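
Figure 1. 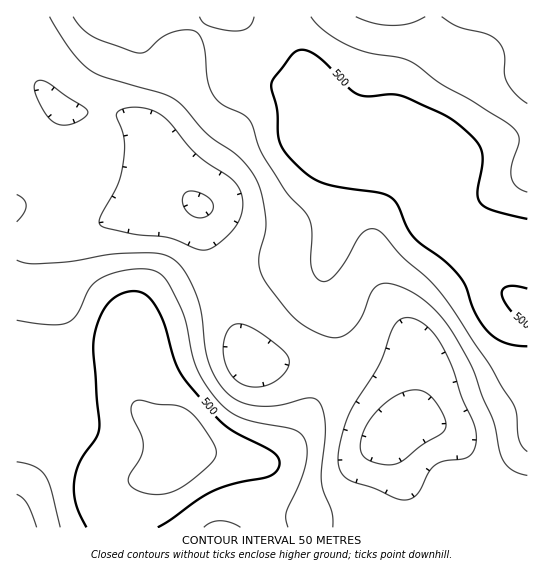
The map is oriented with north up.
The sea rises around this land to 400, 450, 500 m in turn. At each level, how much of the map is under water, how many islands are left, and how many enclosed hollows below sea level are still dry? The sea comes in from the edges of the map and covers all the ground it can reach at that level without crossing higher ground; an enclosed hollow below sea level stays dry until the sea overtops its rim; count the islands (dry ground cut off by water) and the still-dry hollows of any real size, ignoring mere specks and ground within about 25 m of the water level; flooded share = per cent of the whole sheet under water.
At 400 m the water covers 36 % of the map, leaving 0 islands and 0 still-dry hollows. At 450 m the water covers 56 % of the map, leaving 0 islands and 0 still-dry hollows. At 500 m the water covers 79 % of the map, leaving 0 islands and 0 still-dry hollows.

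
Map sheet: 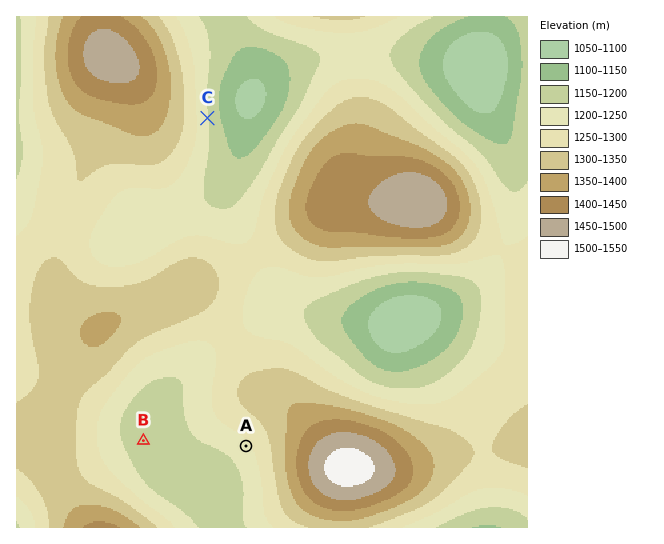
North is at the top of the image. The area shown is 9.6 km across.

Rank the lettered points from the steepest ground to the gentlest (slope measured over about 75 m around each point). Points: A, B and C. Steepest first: C A B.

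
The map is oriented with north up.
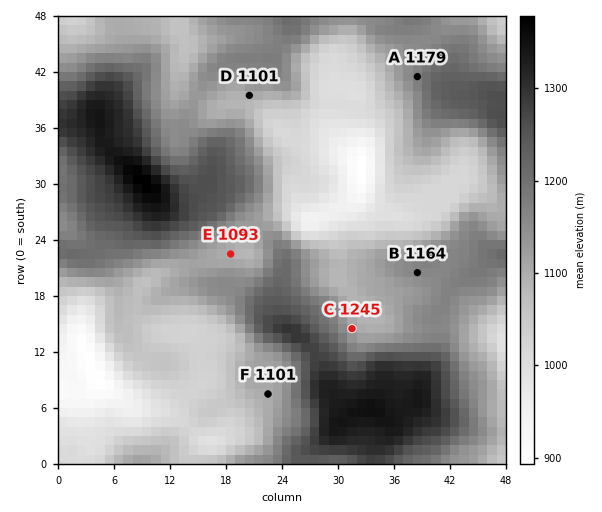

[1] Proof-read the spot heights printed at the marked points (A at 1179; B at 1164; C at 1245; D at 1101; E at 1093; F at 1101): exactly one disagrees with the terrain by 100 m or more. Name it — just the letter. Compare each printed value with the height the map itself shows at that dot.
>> C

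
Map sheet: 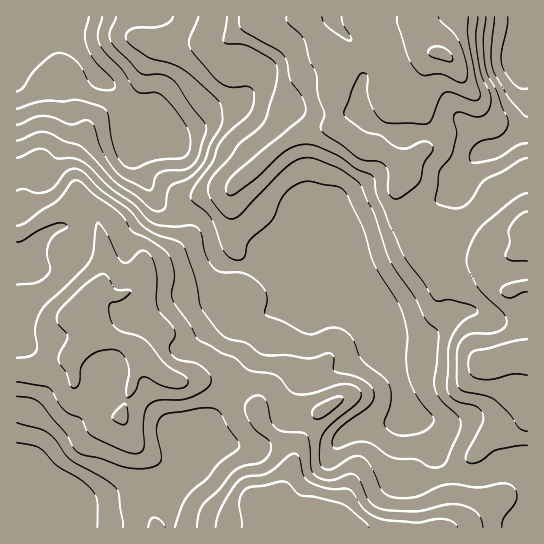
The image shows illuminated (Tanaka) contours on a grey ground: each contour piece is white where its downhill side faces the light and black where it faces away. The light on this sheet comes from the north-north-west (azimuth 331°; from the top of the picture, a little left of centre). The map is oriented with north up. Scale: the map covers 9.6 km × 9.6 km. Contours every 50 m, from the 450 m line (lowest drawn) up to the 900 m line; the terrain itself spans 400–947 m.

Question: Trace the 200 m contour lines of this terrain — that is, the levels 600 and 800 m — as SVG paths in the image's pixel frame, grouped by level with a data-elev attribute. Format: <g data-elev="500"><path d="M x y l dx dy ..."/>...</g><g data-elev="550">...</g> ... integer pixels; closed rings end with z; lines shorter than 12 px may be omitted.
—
<g data-elev="600"><path d="M527 89l-6-1-6-3-9-11-4-9-1-12 6-26 1-10"/><path d="M173 17l-4 5-7 4-24 1-7 2-5 5 1 7 6 6 16 11 25 7 16 9 28 27 3 6 2 12-2 7-10 17-8 20-13 14-16 7-4 3-3 6-1 13-3 4-5 1-5-1-18-15-17-11-28-29-11-10-14-4-14-7-8-2-8 1-18 8"/></g><g data-elev="800"><path d="M483 527l-2-8-3-5-5-5-8-3-16-2-32 7-32-1-8-3-7-5-10-21-6-7-5 0-18 6-8-1-6-2-6-8-1-23-3-11-5-2-17-1-8-3-6-8-5-20-4-5-4-1-5 2-6 4-2 5 0 5 9 17 16 14 1 5-2 7-7 8-20 4-11 8-12 15-17 17-3 8-2 13"/><path d="M317 419l5-1 10-7 9-8 2-5-2-2-6 1-19 9-4 7 1 4z"/><path d="M17 382l32 6 15 22 18 9 5 12 4 4 30 15 14 4 6-2 3-5 0-30 2-7 3-5 9-5 23 0 10-3 16-8 4-8-2-7-8-8-7-3-16-3-7-7-1-7 4-8 1-5-3-7-11-12-4-7-1-8 1-25-3-11-4-8-4-4-4 0-13 11-4 1-3-1-5-7-11-22-8-10-3 8-2 22-4 9-21 23-22 20-7 9-4 15 2 17-1 5-6 5-13 2"/><path d="M527 193l-13 6-29 24-8 10-7 13-4 13 3 12 10 18 24 24 4 9-2 5-7 5-9 2-18 0-9 5-3 6-2 6 0 26 0 8 4 5 5 2 20 4 8 3 16 15 8 13 9 4"/><path d="M286 17l2 6 11 10 5 6 5 20 7 15 2 21 6 19-3 12 0 4 5 5 15 9 18 15 6 1 13 1 6 4 4 8 1 20 2 4 4 2 8-3 16-13 2-5 2-13 9-14 1-5-4-4-6-1-16 7-8 0-7-3-11-9-14-3-6-4-15-11-2-4 9-26 7-14 3-1 3 1 2 4 0 17 4 12 9 12 9 4 33 1 6-1 3-5 9-21 5-5 7 1 20 7 5 0 2-6-4-16-8-39 0-22"/><path d="M342 17l1 8 8 13-1 3-7-3-14-10-5-6-2-5"/></g>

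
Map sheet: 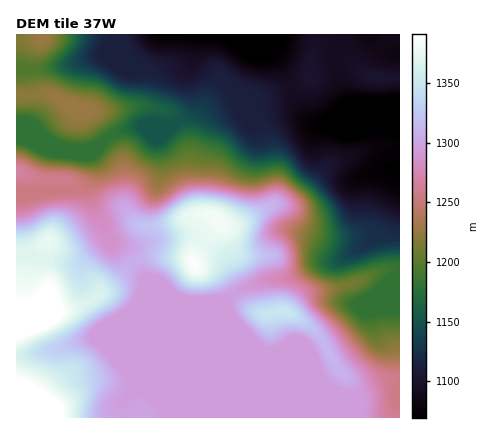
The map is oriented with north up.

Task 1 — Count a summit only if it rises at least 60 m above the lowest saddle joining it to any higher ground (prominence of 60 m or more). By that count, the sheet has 2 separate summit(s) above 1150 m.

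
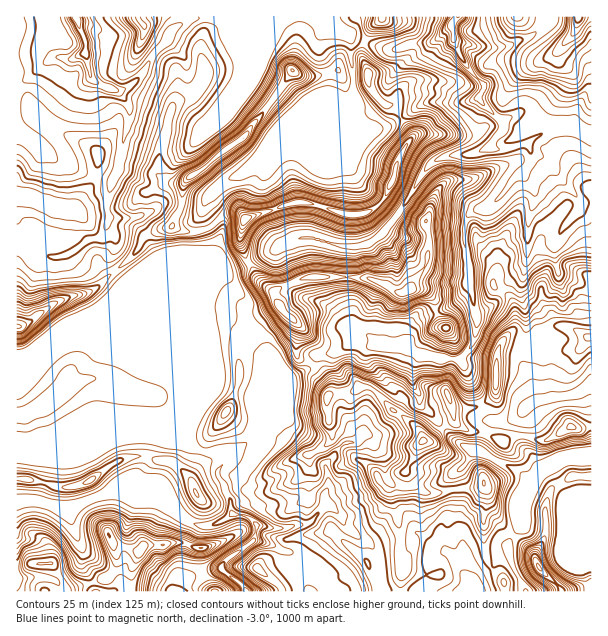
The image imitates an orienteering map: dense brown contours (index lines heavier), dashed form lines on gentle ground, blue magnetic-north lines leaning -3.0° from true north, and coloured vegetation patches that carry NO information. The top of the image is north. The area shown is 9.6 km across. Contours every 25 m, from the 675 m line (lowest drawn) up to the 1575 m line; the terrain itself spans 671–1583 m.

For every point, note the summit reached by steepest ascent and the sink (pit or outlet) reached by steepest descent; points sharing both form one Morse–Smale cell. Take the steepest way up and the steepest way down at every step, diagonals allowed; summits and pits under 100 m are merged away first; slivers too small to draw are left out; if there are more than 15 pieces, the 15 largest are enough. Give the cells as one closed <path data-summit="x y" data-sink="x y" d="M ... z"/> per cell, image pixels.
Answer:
<path data-summit="423 441" data-sink="458 17" d="M573 127l-22 1-17 10-6 6 2 6 0 11-2 6-18 16-13 17-11 8-15 4-3 4-4 11 0 19 5 18 0 21 7 27 9-2 7-4 13-21 8-8 11-5-4 19 6 23 0 16-4 11 0 19 8 17 6 24-9 5-9 10-6 4-20 1-10-14-18-41-5-6-40-5-12-9-6-2-24 0-9-8-5 0-27 16-18 3-5 10 13 12 5 9-5 19 6 32-9 11-15 7 0 37 2 8 16 15 5 13 18 20-19 22-6 0-13-6-30 2-13 10 14 12 0 4 244-1-12-21-6-18 0-9 14-18 1-27 6-12 19-20 19-9 25-1 0-319z"/><path data-summit="423 441" data-sink="75 17" d="M224 16l-35 0-6 8-13 8-2 9-12 10-17 27-19 13-13-3-16-10-6-24 0-15-10-23-59 1 1 221 12 2 9 4 10 12 9 2 17-6 15-12 12-2 3-4 5-13 0-30 9-20 4-28 9-31 30 9 24 3 16 8 3 0 16-16 21-29 6-16 0-12-5-14-8-12-4-10z"/><path data-summit="410 290" data-sink="458 17" d="M527 144l-23 6-15-4-16 8-24 2-15 6-10 9-27 45-13 17-15 11-22 3-33-9-15 0-50 24 7 14 18 17 8 16 18 17 1 4-5 12 2 15 14 7 6-9 18-3 27-16 5 0 9 8 28 2 3-16 6-10 41-16 14-14 0-26-5-18 0-19 4-11 9-6 12-4 8-6 13-17 18-16 2-6 0-11z"/><path data-summit="245 219" data-sink="458 17" d="M479 98l-20 5-34 0-33 21-24 9-6 0-8-8-2-21-7 2-1-2-39 36-50 23-12 11-24 12-13 12-2 8 0 9 8 11 7-8 11-4 6 0 10 5-4 5-2 16 8 22 51-24 15 0 33 9 22-3 12-9 16-19 27-45 10-9 15-6 24-2 19-8 4-9 8-8 0-7-12-8z"/><path data-summit="243 138" data-sink="75 17" d="M314 16l-90 1 6 6 4 10 8 12 5 14 0 12-6 16-21 29-16 16-19-8-24-3-31-8-12 58-6 11-4 16 0 30 7 9 0 11-5 9 0 6 4 7 3 0 19-18 10-17 24-7 4-4 7-17 1-19 4-8 15-10 18-16 28-20 46-62 9 4 16 0 10-4-9-21 0-12 7-13z"/><path data-summit="423 441" data-sink="246 591" d="M312 364l-6 6-22 11-12 30-13 11-6 15-8 8-21 10-1 9-5 6 0 7 12 23 2 13 19 5 7 9-4 12-32 27 0 3 17 13 7 10 35 0 1-4-14-12 13-10 30-2 13 6 6 0 19-22-18-20-5-13-16-15-2-45 15-7 9-11-6-32 5-19-5-9z"/><path data-summit="578 17" data-sink="458 17" d="M591 16l-133 0-2 2-4 5 2 19 15 27 15 17-4 13 12 15 12 8 0 7-11 12-1 7 12 2 24-6 6-6 23-11 16 0 17 9 2-1z"/><path data-summit="423 441" data-sink="246 591" d="M87 343l-16 0-11 5-13 0-21 8-10 1 1 85 87 0 27-6 21 0 19 6 19 1-2-12 4-11-16-34-5-6-12-4-16-10z"/><path data-summit="90 480" data-sink="246 591" d="M152 436l-21 0-27 6-87 0-1 59 22-1 30 10 54-23 16 6 15-1 9 2 18 22 15 8 14 2 18-8 5-5-2-13-12-23 0-7 5-6 1-8-6-5-12 1-17-8-18-2z"/><path data-summit="243 138" data-sink="246 591" d="M173 226l-27 9-10 17-21 18 13 18 36 89 12 9 16 36 2-12 0-104 22-49 2-21-5-8-25 4z"/><path data-summit="539 567" data-sink="458 17" d="M591 457l-24 0-19 9-19 20-6 12-1 27-12 15-2 12 6 18 13 22 65-1z"/><path data-summit="110 536" data-sink="246 591" d="M122 487l-36 13-16 9 0 10 14 33-2 14 10 17 18-7 6-12 0-9-3-13 3 4 23 6-7 17-1 23 43 0 1-11 6-9 5-24 10-21 4-2-5-1-15-8-21-23-21 0z"/><path data-summit="423 441" data-sink="458 17" d="M452 25l-18 17-26 2-9 5-15 0-19-7-3 18 5 8 1 9-6 3-15 0-5-3-4-7-8 2-2 2 0 19 13 11 4 2 7-2 0 18 10 11 24-6 39-24 34 0 20-5 5-12-24-30-6-14z"/><path data-summit="227 411" data-sink="246 591" d="M225 319l-15 0-4 4-12 30 0 60-6 18 0 9 4 6 14 6 12-1 6 5 21-11 8-8 24-62-11-21-26-26z"/><path data-summit="243 138" data-sink="458 17" d="M294 72l-5 3-42 59-28 20-18 16-15 10-4 8-1 19-9 18 2 3 14 4 22-4 0-6-6-7 0-9 2-8 13-12 24-12 12-11 50-23 38-35-15-12 2-16-3-4-9 3-16 0z"/>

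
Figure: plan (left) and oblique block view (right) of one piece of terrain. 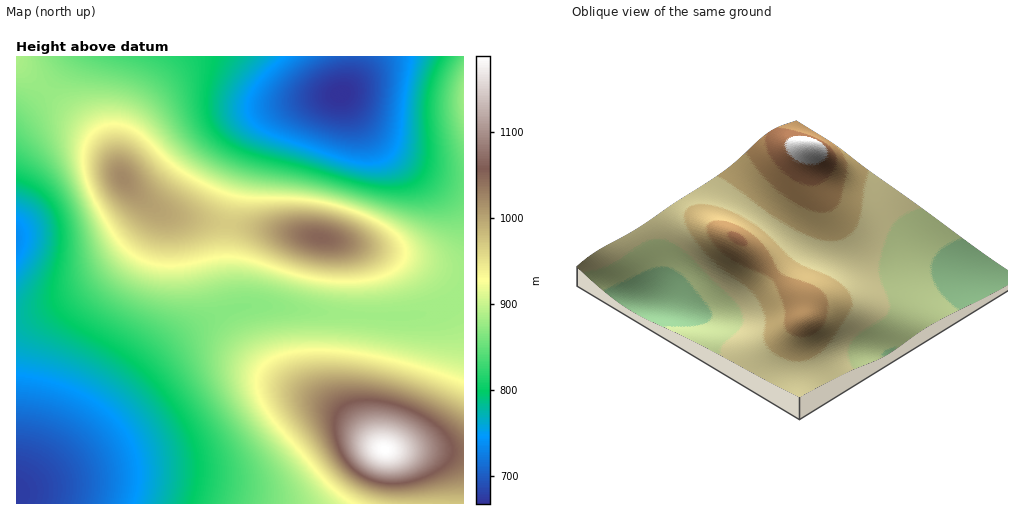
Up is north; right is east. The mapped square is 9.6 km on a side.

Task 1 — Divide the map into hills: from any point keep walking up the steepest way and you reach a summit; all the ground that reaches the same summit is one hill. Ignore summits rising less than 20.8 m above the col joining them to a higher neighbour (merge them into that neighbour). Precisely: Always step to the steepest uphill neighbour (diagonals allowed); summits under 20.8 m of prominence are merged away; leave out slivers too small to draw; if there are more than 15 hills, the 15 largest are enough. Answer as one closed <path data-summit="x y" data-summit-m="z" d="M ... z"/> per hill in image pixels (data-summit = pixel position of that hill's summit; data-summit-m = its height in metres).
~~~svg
<path data-summit="123 178" data-summit-m="1021" d="M353 56l-280 0-29 36-26 25-2 4 1 370 24-15 29-24 34-35 40-48 24-23 38-25 27-12-6-34 0-46 10-46 14-41 11-19 14-11 26-10 40-9 9-15z"/><path data-summit="385 450" data-summit-m="1188" d="M463 294l-22 15-32 7-61-1-77-9-23 0-28 8-37 21-25 21-88 96-29 24-25 16 0 11 447 1z"/><path data-summit="320 237" data-summit-m="1050" d="M341 94l-29 5-27 8-18 11-14 19-16 46-10 46 0 46 7 34 14-3 23 0 77 9 61 1 32-7 23-16 0-114-16-2-20-5-31-17-29-25z"/><path data-summit="463 99" data-summit-m="880" d="M463 56l-109 0-4 25-10 13 28 36 29 25 31 17 20 5 15 1z"/>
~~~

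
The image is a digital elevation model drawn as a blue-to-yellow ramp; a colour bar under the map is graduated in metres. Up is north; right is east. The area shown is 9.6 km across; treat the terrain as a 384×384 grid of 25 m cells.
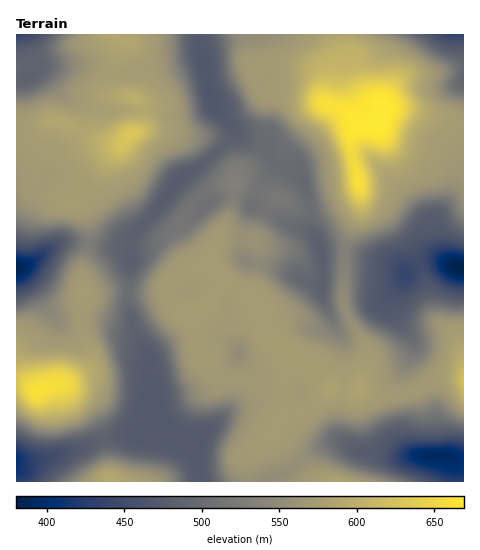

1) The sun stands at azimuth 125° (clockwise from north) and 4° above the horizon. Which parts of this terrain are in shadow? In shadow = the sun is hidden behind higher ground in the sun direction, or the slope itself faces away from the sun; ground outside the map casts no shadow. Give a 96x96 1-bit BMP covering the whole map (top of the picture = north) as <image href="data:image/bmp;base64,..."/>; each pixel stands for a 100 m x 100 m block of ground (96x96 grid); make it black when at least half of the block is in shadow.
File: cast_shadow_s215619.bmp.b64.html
<image width="96" height="96" href="data:image/bmp;base64,Qk2+BAAAAAAAAD4AAAAoAAAAYAAAAGAAAAABAAEAAAAAAIAEAAATCwAAEwsAAAIAAAAAAAAA////AAAAAAD//wAAADgAAAAP4Af//8AAAHgAAAA/4AD///AYAPgAAAD+AAD///j/AfwAAAHwAAD///3/AfwAAADAAAD////8A/wAAAAAAAD////wA/wAAAAAAAD///8AB/wAAAAAAAAH/8AAD/4AAAAAAAAAPAAAD/4AAAAAAAAAAAAAD/8AAAAAAAAAAAAAH/8AAAAAAAAAAAAAD/+AAAAAAAAAAAAAB/+AAAAAAAAAAAAAAH+AAAAAAAAAAAAAAB+AAAAAAAAAAAAAAAMAAAAAAADAAAAAOAAAAAAAAADAAAAAeAAAAAAAAAHAAAAA+AAAAAAAAAPgAAAA8AAAAAAAAAfgAAAB8AAAAAAAAA/wAAAD8AAAAAAAAB//gAAD8AAAAAAADh//wAAD8AAAAAAAD7//wAAH8AAAAAAAD///wAAH8AAAAAAAD/7/gAAP8AAAAAAAD/B+AAAP8AAAAAAAD+AAAAAf4AAAAAGAH+AAAAAfwAAAAAOAH8AAAAAeAAAAAAMAP8AAAAAAAAAAAAcAf8AAAAAAAAAAAA4A/8AAAAAAAAAAAA4B/8DAAAA4AAAAABwA///wAAA8AAAAADwA///4AAB4AAAAADwA////gAB4AAAAAHwA////wAD4AAAAAPwB////4AD4AAAAAPwB/+f/4AD4AAAAAfwB/wf/8AH8AAAAAfwB/g//8AH+AAAAAfwAfg//+AP+AAAAAfwAKAf/+AP/AAAAAPwAAAD//AP/gAAAAPwAAAD//Af/gAAAAPwAAAD//Af/wAAAAPwAAAD//gf/8AAAAPwAAAD//AP//AAAAPwAAAB//AP//gAAAPgAAAAH+AH//wAAAPgAAAAAAAD//4AAAHgAAAAAAAB//8AAADAAAAAAAAA//+AAABAAAAAAAAAP3/AgABAAAAQAAAAH//gAAAAAAA4AAAAD//wAAGAAAA4AAAAD8/wAAOAAAA4AAAAB+fgAAecAAAQAAAAA/AAAA+8AAAAAAAAA/gAAB/8AAAAAAAAAfwAAB/+AAAAAAAAAP8AAD/+AAAAAAAAAH+AAD/+AAAAAAAAAB/AAD/8AAAAAAAAAA/gAD/8AAAAAAAAAAfwAH/8AAAAAAAAAAP4AH/8AAAAAAAAAAD4AP/4AAAAAAAAAABwAf/4AAAAAAAAAAAAAf/wAAAAAAAwAAAAA//wAAAAAAB4AAAAB//wAAAAAAD8AAAAB4/wAAAAAAD/AAAABgPgAAAAAAH/AAAAAAAAAAAAAAH+AAAAAAAAAAAAAADwAAACABgAAAAA4AAAAAAHAHwAAAAD8AAAAAAPAP4AAAAH+AAAAAAfAP4AAAAP/AAAAAA/Af4HAAAP/4AAAAA+A/8PgAAD/8AAAAB+B/8f8AAD/+AAAAD8B/4f+AAD/+AAAAH8B/wP+AAB/+AAAAP8B+AAAAAA/4AAAAP8A4AAAAAAfwAAAAP8ADAAAAAAfAAAAAf8ABwAAAAAPwAAAAf8AA4AAAAD/4AAAAf8AAAAAAAD/+AAAA/4AAAAAAAf//AAAA/wAAAAAAA8="/>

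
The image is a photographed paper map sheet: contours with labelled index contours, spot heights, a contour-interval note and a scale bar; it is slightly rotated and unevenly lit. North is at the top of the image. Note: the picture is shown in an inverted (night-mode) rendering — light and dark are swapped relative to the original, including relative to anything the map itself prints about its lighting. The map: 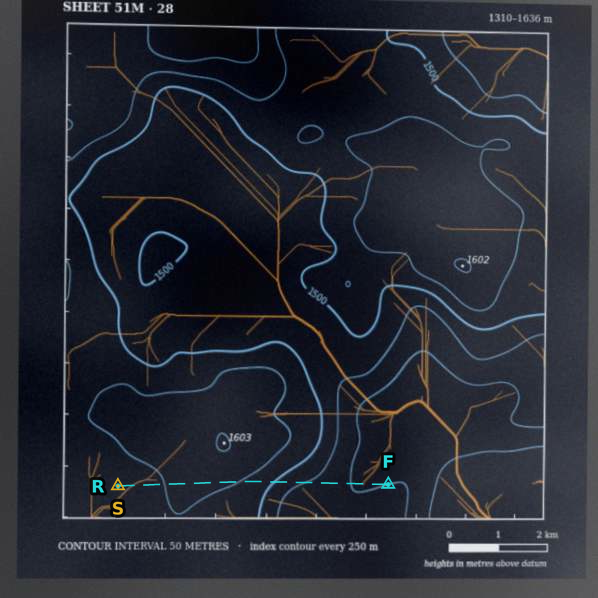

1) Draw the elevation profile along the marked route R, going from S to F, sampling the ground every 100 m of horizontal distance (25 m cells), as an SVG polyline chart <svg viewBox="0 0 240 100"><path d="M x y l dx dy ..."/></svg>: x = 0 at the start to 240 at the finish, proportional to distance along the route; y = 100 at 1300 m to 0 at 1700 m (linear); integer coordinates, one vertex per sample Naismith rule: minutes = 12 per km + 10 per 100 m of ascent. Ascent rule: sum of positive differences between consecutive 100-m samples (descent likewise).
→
<svg viewBox="0 0 240 100"><path d="M0 43l4 0 5-1 4 0 5-1 4-1 5-1 4 0 5-1 4 0 5-1 4 0 5-1 4 0 4-1 5 0 4 0 5 0 4 0 5 0 4 1 5 0 4 0 5 1 4 1 5 0 4 2 5 1 4 2 4 2 5 2 4 3 5 3 4 2 5 3 4 2 5 1 4 1 5 2 4 1 5 1 4 2 4 1 5 2 4 1 5 1 4 2 5 1 4 1 5 0 4 0 5 0 4-1 5-1 3 0"/></svg>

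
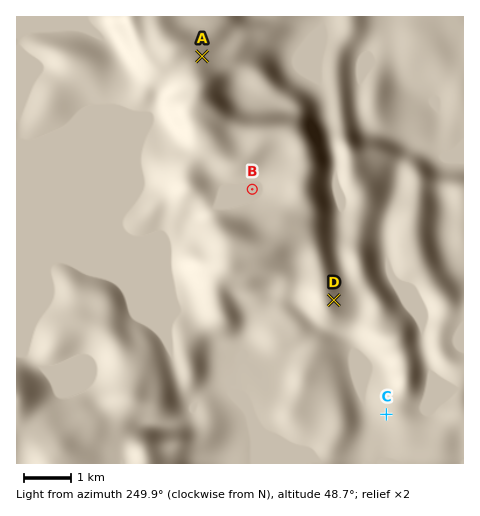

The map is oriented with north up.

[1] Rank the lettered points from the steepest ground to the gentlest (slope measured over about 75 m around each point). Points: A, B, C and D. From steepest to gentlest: D A C B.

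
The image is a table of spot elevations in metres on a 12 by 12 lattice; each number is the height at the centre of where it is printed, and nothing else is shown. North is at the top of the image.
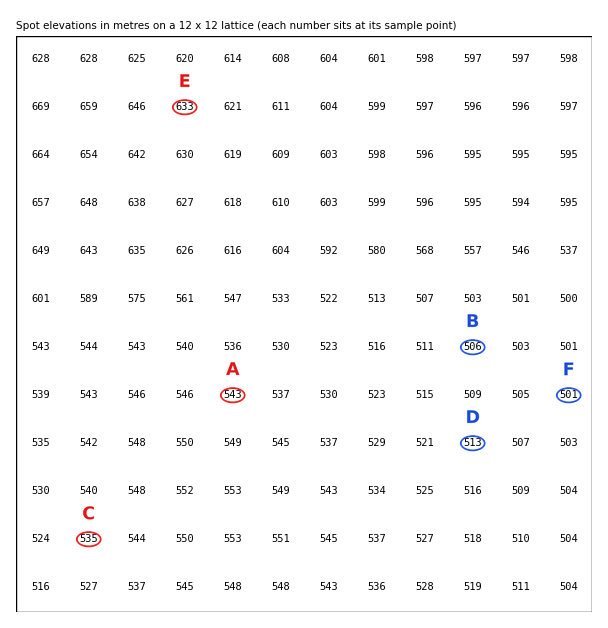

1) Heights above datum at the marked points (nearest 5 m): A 545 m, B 505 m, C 535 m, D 515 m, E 635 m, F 500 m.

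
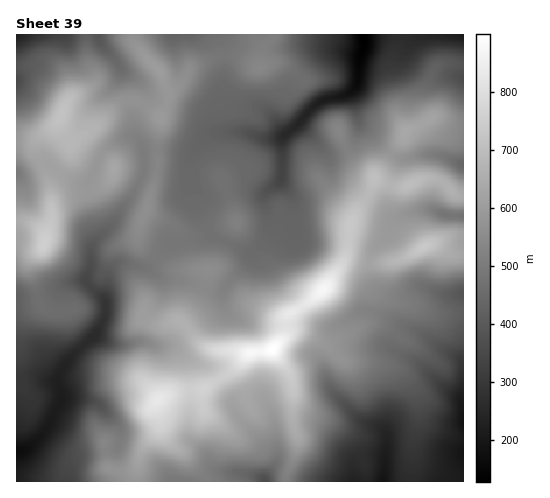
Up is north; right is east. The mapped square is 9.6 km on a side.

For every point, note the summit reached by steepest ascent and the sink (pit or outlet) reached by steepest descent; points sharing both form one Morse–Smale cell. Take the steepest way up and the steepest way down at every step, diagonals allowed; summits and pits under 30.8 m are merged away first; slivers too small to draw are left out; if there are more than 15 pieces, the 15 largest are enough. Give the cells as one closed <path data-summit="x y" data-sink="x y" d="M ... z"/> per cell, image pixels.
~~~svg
<path data-summit="273 348" data-sink="17 451" d="M155 259l-8 8-23-4-9 2-7 8-4 26-13-11-6-8-5 0-14 4-25 12-25 5 1 181 92 0 4-4 3-9 0-19 5-14-3-12-20-20-4-2-16-4-16 1-4-13 0-8 10-18 24-23 5-1 19 8 30-2 8 4 18 1 17 13 21 8 8 10 13-7 18-18-39-4-10-6-18-21 15-19 5-9 5-24-31 1-10-4z"/><path data-summit="273 348" data-sink="363 35" d="M343 50l-11 0-12 6-31 33-3 9 0 7 4 9 10 8-17 15-16 2-22-7-24 0-15 6-16 20-1 20 3 6 10 10 5 2 9 0 27-8 22 5 16-12 11 18 2 29 6 11 21 1 27-2 4-18 19-29 3-15 18-22-33-32-7-31 6-9 1-21 2-5z"/><path data-summit="273 348" data-sink="383 481" d="M301 332l-10 1-18 17 15 19 6 21-2 31 6 20-12 40 125 1 2-40 5-21 0-17-9-25-7-9-13-6-45-3-17-15z"/><path data-summit="273 348" data-sink="463 422" d="M368 310l-8 2-28 16-45-2-3 11 9-5 8 0 26 14 17 15 40 2 18 7 7 9 6 11 3 14 0 17-5 21-1 39 51 1 1-118-5-7-15-7-19-15-41-20z"/><path data-summit="158 400" data-sink="17 451" d="M97 336l-10 6-19 18-10 18 0 8 4 13 16-1 16 4 4 2 20 20 3 12-5 14 0 19-7 12 27 1 5-30 17-25 0-10-3-9 1-6 16-10 29-2 18-11-9-11-21-8-17-13-18-1-8-4-30 2z"/><path data-summit="158 400" data-sink="265 481" d="M218 379l-17 11-29 2-16 10-1 6 3 9 0 10-17 25-5 21 1 9 127-1 10-16 0-5-19-25-16-17-6-10-3-13z"/><path data-summit="323 289" data-sink="363 35" d="M281 181l-17 13 0 11 6 19 0 9-2 5-15 15-5 10-16 15-9 16 2 15 5 6 28 9 28 2 1-10 3-3 22-13 16-15 15-22 4-11 1-14-43 2-9-5-2-7-2-29z"/><path data-summit="259 67" data-sink="363 35" d="M363 34l-107 0-1 4 6 9-2 21-17-11-19-2 0 43 2 5 8 9 5 15 5 5 24 7 13-1 6-4 14-12-10-8-4-9 0-7 3-9 31-33 8-4 15-2 18 5 4-10z"/><path data-summit="323 289" data-sink="463 422" d="M353 259l-9 2-16 24-9 9-32 22 0 10 45 2 28-16 8-2 16 5 41 20 15 13 19 9 5 5-1-68-16 1-24-8-21 12-12-1-15-10-5-15 0-10z"/><path data-summit="62 113" data-sink="17 35" d="M97 34l-81 1 0 31 22 1 4 2 14 9 12 16 0 6-10 23 4 10 8 11 28-19 15-17 15-8-7-32-20-24z"/><path data-summit="273 348" data-sink="363 35" d="M210 235l-20 5-19 3-15 14 1 3 9 7 10 4 31-1-5 24-5 9-15 19 18 21 10 6 33 3 30-3 11-12 2-11-28-2-19-4-12-8-4-11 2-13 23-25 5-9z"/><path data-summit="43 245" data-sink="17 451" d="M89 193l-26 2-11 8-1 21-5 13-8-11-10-4-12-1 1 79 24-4 25-12 20-4 5-13 1-21 9-12-6-26z"/><path data-summit="273 348" data-sink="265 481" d="M272 349l-24 5-17 17-12 9 11 15 3 13 6 10 16 17 19 25 0 5-10 16 21 1 13-41-6-20 2-31-6-21z"/><path data-summit="160 71" data-sink="363 35" d="M223 56l-9 1-22 10-9 14-14 11-2 13-7 12-12-9-6-2-8 16 0 11 8 11 2 7 23-1 22 3 22-19 31-3-5-7-4-12-8-9-2-5z"/><path data-summit="146 211" data-sink="363 35" d="M167 150l-24 1 1 20-3 7 10 5 2 7-6 21-7 14-3 15 3 6 15 13 16-16 19-3 20-6-19-36-2-35 4-11-8 1z"/>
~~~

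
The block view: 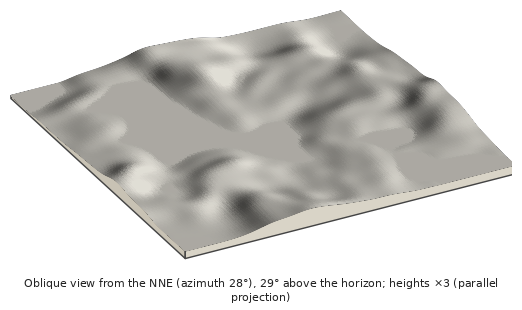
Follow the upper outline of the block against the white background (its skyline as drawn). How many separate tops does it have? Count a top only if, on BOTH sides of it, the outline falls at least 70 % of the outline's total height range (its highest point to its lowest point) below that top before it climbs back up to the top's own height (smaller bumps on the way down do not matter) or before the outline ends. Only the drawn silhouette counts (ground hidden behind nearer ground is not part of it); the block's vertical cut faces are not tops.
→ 0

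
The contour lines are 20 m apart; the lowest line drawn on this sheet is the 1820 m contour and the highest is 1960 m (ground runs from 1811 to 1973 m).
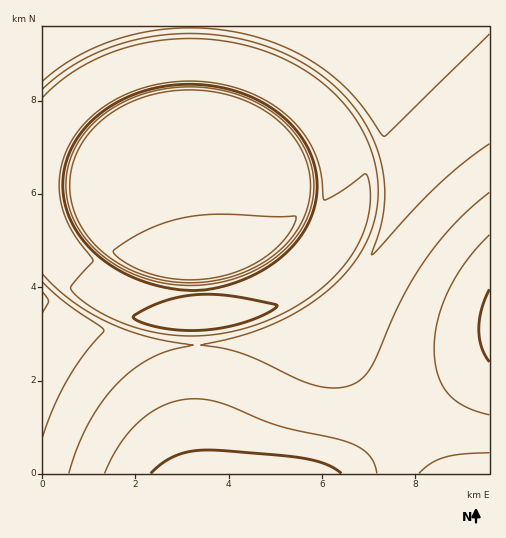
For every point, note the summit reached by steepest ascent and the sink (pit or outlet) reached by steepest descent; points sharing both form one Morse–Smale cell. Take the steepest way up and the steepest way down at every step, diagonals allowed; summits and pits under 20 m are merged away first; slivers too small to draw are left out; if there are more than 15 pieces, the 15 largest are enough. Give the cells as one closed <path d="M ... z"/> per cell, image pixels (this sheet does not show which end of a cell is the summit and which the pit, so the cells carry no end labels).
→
<path d="M248 26l-206 1 0 234 18 10 36 30 17 9 40 11 42 3 3 22 30-3 33-7 29-10 31-18 16-12 32-35 17-35 6-23 1-35-3-20-12-30-15-24-25-25-28-19-33-15z"/><path d="M489 26l-240 1 40 13 21 10 28 19 25 25 14 21 7 15 9 38 0 27-6 28-18 38-30 33-15 11 0 5 12 30 15 26 53 59 86-66z"/><path d="M324 306l-34 20-29 10-33 7-31 3-1 98 4 25 2 5 145 0 58-48-54-60-15-26z"/><path d="M44 302l-2 1 0 170 159 1-5-30 1-98-47-3-37-8-34-13z"/><path d="M489 360l-84 66 14 17 19 31 52-1z"/><path d="M45 262l-3 0 0 40 20 12 37 16 32 10 41 6 25-1-2-21-42-3-40-11-17-9-27-23z"/><path d="M405 426l-57 47 89 1-7-13z"/>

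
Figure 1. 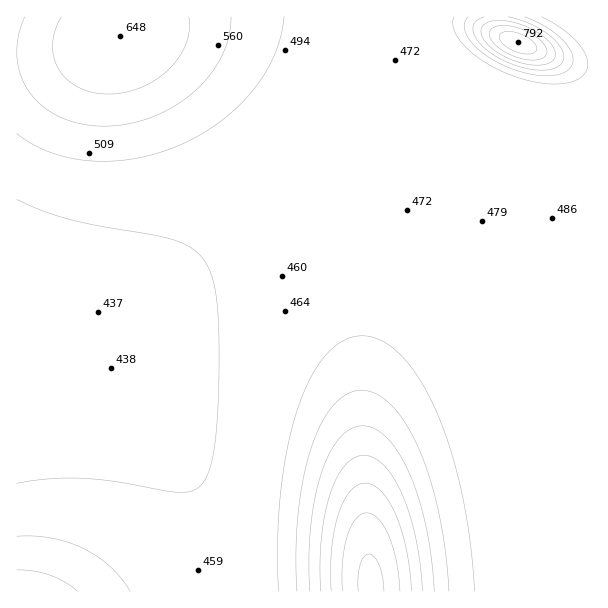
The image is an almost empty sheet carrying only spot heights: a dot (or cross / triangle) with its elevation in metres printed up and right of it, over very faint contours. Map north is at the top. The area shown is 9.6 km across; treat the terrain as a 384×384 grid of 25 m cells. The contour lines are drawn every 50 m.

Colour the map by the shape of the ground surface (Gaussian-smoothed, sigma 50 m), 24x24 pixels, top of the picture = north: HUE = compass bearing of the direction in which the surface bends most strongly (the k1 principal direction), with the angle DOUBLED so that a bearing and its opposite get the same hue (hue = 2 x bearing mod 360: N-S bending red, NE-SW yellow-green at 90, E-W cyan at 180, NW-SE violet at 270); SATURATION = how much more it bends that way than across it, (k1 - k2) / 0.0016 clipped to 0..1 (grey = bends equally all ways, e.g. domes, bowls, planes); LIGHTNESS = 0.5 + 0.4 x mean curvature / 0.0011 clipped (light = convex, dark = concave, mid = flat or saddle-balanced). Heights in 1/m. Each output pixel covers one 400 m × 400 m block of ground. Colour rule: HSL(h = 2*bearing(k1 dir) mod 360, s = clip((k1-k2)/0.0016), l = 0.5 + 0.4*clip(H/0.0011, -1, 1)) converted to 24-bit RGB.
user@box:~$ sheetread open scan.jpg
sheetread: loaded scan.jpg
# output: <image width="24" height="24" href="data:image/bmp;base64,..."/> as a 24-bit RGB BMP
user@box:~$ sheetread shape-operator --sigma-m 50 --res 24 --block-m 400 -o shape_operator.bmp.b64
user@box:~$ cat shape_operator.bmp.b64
<image width="24" height="24" href="data:image/bmp;base64,Qk32BgAAAAAAADYAAAAoAAAAGAAAABgAAAABABgAAAAAAMAGAAATCwAAEwsAAAAAAAAAAAAAiIJ+iHx9h3uAhnqChXmEg3mEgXqDf3uCfHqCdXODameGY2GJcXKIlpyBs7uBqq+Ai36Ha2WJaGOHcW+EenmBfn6Af3+Af3+Ah4J6hn16hnl6hXl9hHmAg3qBgnuCgHyBfXqBdXODaGeGYmSJcnuJkp9/sbqArKx/jHuHcGSJbGSHdHCEe3qBfn6Af3+Af3+AhYJ5hX55hXp5hHl7g3p9gnt/gXyAgHyBfXuBdHSDaGuGZGuIcoSLjqF9r7h9qKJ9jHeFdWSJcGaHdnGDfHqBf36Af3+Af3+AhIJ5g395g3x5g3p6gnt8gXx+gX1/gH2AfXuAdXWCam+FZnKIcYyMi6F6q7N7pJl7jXOEemWJdGiGeHODfXuBf36Af3+Af3+AgoF6gn96gn57gnx7gXx8gX19gH1/gH6AfXyAdneCbXOFaXiIcY2GiKB4p614n5F4jXGCfmeIeGyFenWCfnyAf3+Af3+Af3+AgYF7gYB8gX98gX59gX59gH5+gH5/gH6AfX2Ad3mCb3eEbH2Hco2Chp12oqZ2mol2i3CAgWqHe2+EfHiCfn2Af3+Af3+Af3+AgIB9gIB9gH99gH9+gH5+gH5+gH9/f3+AfX2AeXuBcnqEb4GGcox+hZl1nZ91lYR1inF+gm6GfXODfXmBf36Af3+Af3+Af3+AgIB+gIB+gH9+gH9+gH9/gH9/gH9/f3+Afn6Aen2BdX2DcoSFdIt8g5R1mJh1kIB1iHJ9g3GFfnaCfnuBf36Af3+Af3+Af3+AgIB/gIB/gH9/gH9/gH9/gH9/gH9/f3+Afn+Ae36Bd36CdYSEdol6g5B2kpF2jH12hnR9g3WDf3iCf3yAf3+Af3+Af3+Af3+AgIB/gIB/gIB/gH9/gH9/gH9/f39/f3+Afn+AfH6AeX+Cd4OCeId6gox4jYt4iXx3hHd9gneCgHuBf32Af3+Af3+Af3+Af3+AgIB/gIB/gIB/gIB/gIB/gIB/f39/f39/f3+AfX+Ae4CBeoKAeYV6gYh5iYd5hnx5g3l9gXqBgHyAf36Af3+Af3+Af3+Af3+AgIB/gIB/gIB/gIB/f4B/f4B/f4B/f4B/f3+Afn+AfICBe4J/e4N7gYV7hYR7hH17gnt+gXyAgH2Af3+Af3+Af3+Af3+Af3+AgIB/gIB/gIB/gIB/f4B/f4B/f4B/f4B/f4B/foCAfYCAfYF/fYJ8gYN8g4J8gn18gXx+gH2AgH6AgH+Af3+Af3+Af3+Af3+AgH9+gIB+gIB+gIB+f4B+f4B+f4B+f4B/f4B/f4B/foCAfoB/foF9gIJ9goF9gX59gH5/gH6AgH+AgH+Af3+Af3+Af3+Af3+AgX99gYB9gYF8gIF8f4F9f4B9foB9foB+foB+foB/foB/foB/foF+gIF+gYB+gH9+gH5/gH9/gH+AgH+Af3+Af3+Af3+Af3+AgX98gYB7gYF7gYF7f4F7foF7fYF8fYF8fYB9foB+foB/foB/foB+gIB+gIB/gH9/gH9/gH9/gH+AgH+Af3+Af3+Af3+Af3+Agn16gn96g4F5goN5f4J5foJ5fIJ6fIF7fIF8fIF9fYB+foB/foB/f4B/gIB/gH9/gH9/gH9/gH+AgH+Af3+Af3+Af3+Af3+AhHx6hH55hIF5g4R4gIR4fYN4e4N4eYJ5eoJ7e4F9fIF+fYB/foB/f4B/f4B/f39/f39/gH9/f3+Af3+Af3+Af3+Af3+Af4CAhXp6hX16hYB6hYR5gYV5fYR4eYR4eIN5eYN7eoJ9e4F+fIF/fYB/foB/f4B/f39/f39/f39/f39/f3+Af3+Af3+Af4CAf4CAh3t/h3x8h398hoR9g4V8foV7eYV6eIR8eIR9eYN/eoJ/e4GAfYGAfoCAf4CAf4CAf4CAf3+Af3+Af3+Af3+Af3+Af4CAf4CAiHyFiX6DiICBh4KBhoaBgIV/fIWAeoWBeYWBeYSCeYOCe4KCfIGBfYCAfoCAf4CAf4CAf3+Af3+Af3+AgH9+hH1uhIZkfIJ4h32JioCKi4KJioSIiIWHhIaGgIaHfYaGeoSGeYOFeYGDeoCCfICBfYCBfn+Af3+Af3+Af3+AgH5+jDo3gioBqpMBJuoDJMGSgn6JhoGLioOMi4WMioWLh4SKgoKJfoGIe4CHen+FeX6Een6De36CfX+Bfn+Afn+Af3+AgH2AkyFn1wmJstP0zPf/k77/YhTHfn+IgYGJhoSKioWMi4WMioSMhoKLgn+JfXyIenqGenuFenyDe3yCfH2BfX6Afn+Af3+AbV6MGjL2uO//x/353EZ5lwAyi09u"/>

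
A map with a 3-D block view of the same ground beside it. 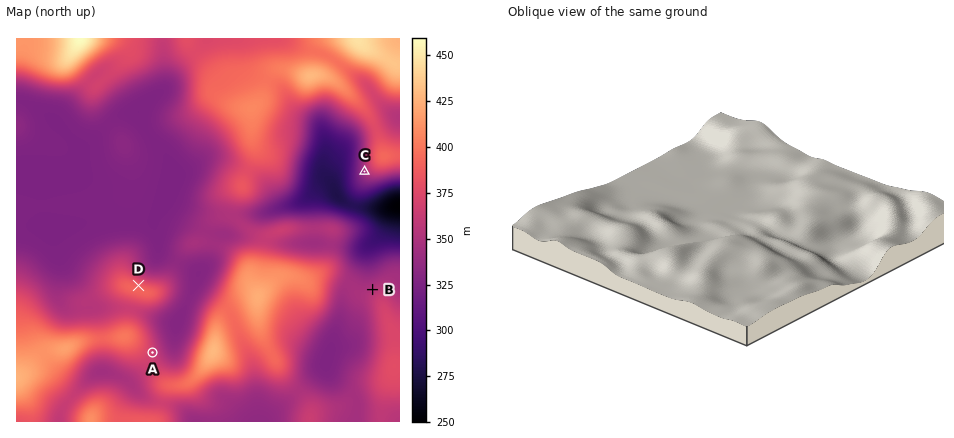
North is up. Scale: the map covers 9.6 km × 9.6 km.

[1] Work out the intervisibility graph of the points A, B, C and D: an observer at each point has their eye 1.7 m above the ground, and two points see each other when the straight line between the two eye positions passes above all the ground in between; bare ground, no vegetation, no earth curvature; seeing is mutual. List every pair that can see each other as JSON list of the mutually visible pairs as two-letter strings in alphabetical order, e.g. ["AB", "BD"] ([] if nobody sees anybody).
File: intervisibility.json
["BC", "CD"]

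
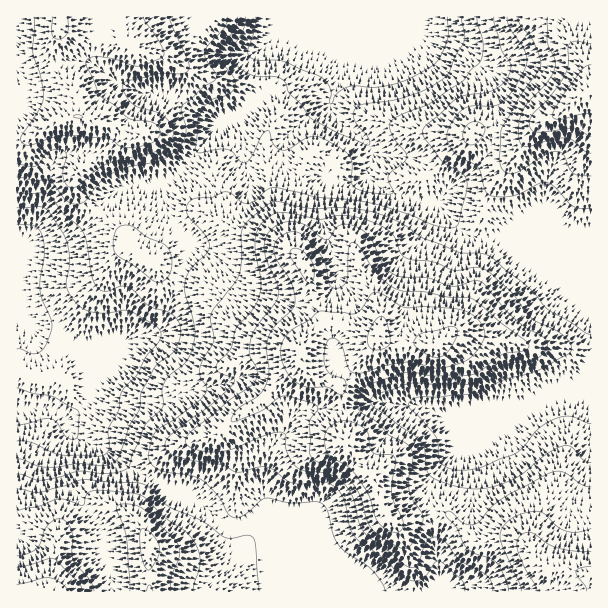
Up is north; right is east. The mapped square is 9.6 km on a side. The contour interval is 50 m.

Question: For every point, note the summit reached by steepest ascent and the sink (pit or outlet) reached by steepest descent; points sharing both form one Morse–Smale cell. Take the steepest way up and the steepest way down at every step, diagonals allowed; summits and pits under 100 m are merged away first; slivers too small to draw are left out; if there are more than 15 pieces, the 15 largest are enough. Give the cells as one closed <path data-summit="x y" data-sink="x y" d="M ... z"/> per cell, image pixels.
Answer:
<path data-summit="435 345" data-sink="417 17" d="M332 42l-9 0-9 5-8 28-6 9-16 7-21 5-21 19-23 9-27 35-16 16-14 10 4 25 22 33 0 8-8 22 36 16 17 12 25 24 38 21 4 4 0 15-19 14-21 24-18 9-23 21-45 13-11 12-11 21 18 11 24 9 13 9 14 15 7 5 14-2 9-4 10 2 7 10-2 51 3 7 157 0 13-13-5-55-4-20 2-18 7-15 17-19 27-10 20-10 24-22 22-12 14-12 12-4 17-20 0-125-119-1-9-4-27-28-15-2-29-9-19-11-6-5 0-7-5 8-7 3-21 0-12-7-17-4-16-7-6-10 2-15 20-22 25-14 13-51 6-3z"/><path data-summit="591 92" data-sink="417 17" d="M591 16l-174 0-2 11-8 9-26 14-34-1-3 2-6 29-7 19 0 8 5 9 34 30 2 13-4 8 0 10 6 5 19 11 29 9 15 2 31 31 17 3 106-2z"/><path data-summit="60 27" data-sink="417 17" d="M287 16l-270 0-1 122 14 0 20-14 19-8 14 0 19 5 7 7 3 7-4 11-34 28 4 15 20 22 8-11 16-13 9-3 34-2 27-23 27-35 23-9 23-20-1-44 18-22 6-11z"/><path data-summit="591 575" data-sink="417 17" d="M591 362l-16 20-12 4-9 10-27 14-24 22-20 10-27 10-17 19-9 21 9 87-11 13 164-1z"/><path data-summit="435 345" data-sink="17 411" d="M180 274l-18 49-9 8-27 9-4 4-8 22-20 20-9 18-18 15 1 7 7 10 30 14 23 16 24 12 11-20 11-12 45-13 23-21 18-9 21-24 19-14 0-15-4-4-38-21-25-24-17-12z"/><path data-summit="591 575" data-sink="17 411" d="M98 211l-20 19-9 6-12 5-28 5-13 11 1 153 33-2 16 10 5-2 14-12 9-18 20-20 8-22 4-4 27-9 9-8 6-12 12-36-19-7-26-16-7-7-6-12z"/><path data-summit="51 591" data-sink="417 17" d="M152 478l-16 29 1 15-14-12-10-5-8 0-16 13-23 11-6 7-3 6-6-7-9-5-10-2-15 0-1 63 252 0 0-57-7-10-10-2-9 4-14 2-7-5-14-15-13-9-24-9z"/><path data-summit="51 591" data-sink="17 411" d="M50 408l-34 3 0 116 26 3 9 5 6 7 3-6 6-7 23-11 16-13 12 1 18 14 1-13 15-30-23-11-23-16-30-14-7-10-1-7-10-9z"/><path data-summit="60 27" data-sink="17 411" d="M83 116l-14 0-10 4-29 18-14 2 1 116 12-10 28-5 12-5 9-6 19-18-19-23-4-15 34-28 4-11-3-7-7-7z"/><path data-summit="591 575" data-sink="417 17" d="M416 16l-128 0-6 13-18 22 0 42 2 3 18-5 16-7 6-9 6-22 6-10 14-1 19 7 30 1 26-14 8-9z"/><path data-summit="591 575" data-sink="417 17" d="M162 182l-31 2-9 3-16 13-8 9 0 3 24 21 6 12 7 7 26 16 18 6 9-23 0-8-22-33-4-18z"/><path data-summit="591 575" data-sink="417 17" d="M330 103l-18 9-23 22-5 9 2 15 4 5 7 5 26 6 12 7 25-1 7-6 5-15 0-10-13-15-9-4-14-14z"/>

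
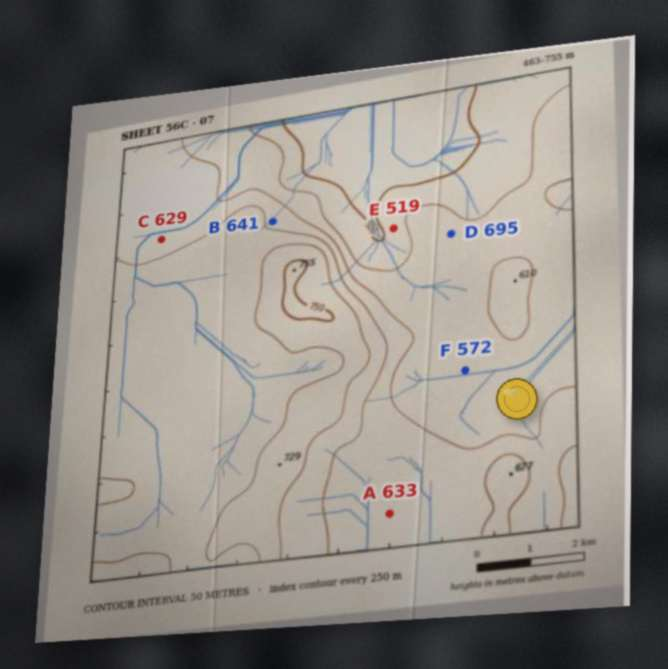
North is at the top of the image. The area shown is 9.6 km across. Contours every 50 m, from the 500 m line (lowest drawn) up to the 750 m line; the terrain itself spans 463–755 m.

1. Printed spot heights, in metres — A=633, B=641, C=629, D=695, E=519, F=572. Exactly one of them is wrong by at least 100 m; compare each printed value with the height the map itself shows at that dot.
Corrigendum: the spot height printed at D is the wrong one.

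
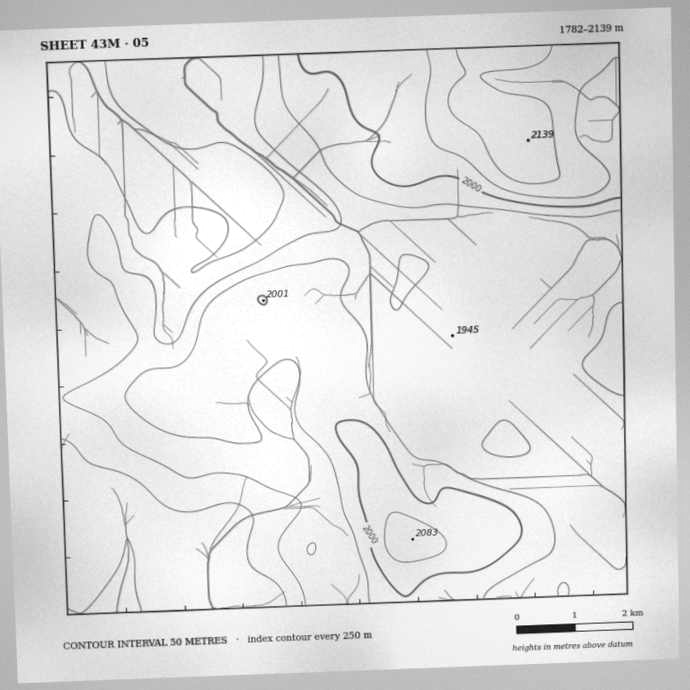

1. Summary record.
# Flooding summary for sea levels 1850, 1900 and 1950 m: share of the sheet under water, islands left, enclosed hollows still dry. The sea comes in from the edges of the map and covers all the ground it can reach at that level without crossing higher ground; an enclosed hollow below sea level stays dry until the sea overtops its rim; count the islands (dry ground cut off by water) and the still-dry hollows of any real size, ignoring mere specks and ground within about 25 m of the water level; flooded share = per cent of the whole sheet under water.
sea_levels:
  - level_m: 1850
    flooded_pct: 13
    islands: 0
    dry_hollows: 0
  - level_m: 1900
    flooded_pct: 30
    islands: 0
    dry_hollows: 0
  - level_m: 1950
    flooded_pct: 66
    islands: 0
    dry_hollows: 0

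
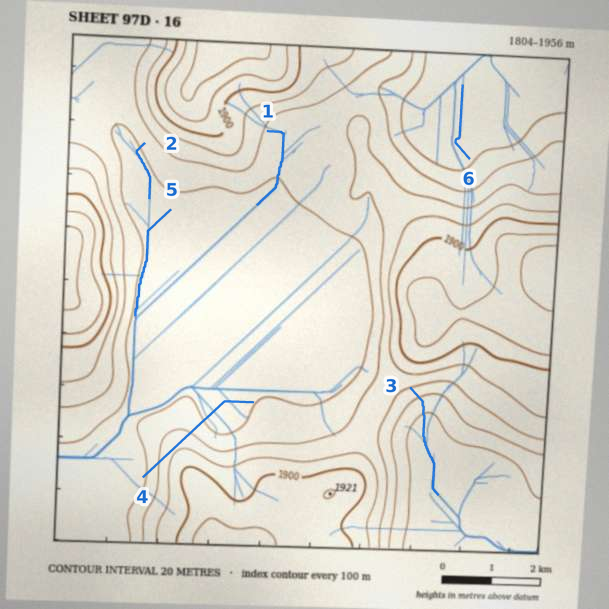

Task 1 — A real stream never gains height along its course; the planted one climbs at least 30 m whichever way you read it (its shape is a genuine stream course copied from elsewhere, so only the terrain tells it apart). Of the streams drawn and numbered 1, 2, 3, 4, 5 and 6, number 4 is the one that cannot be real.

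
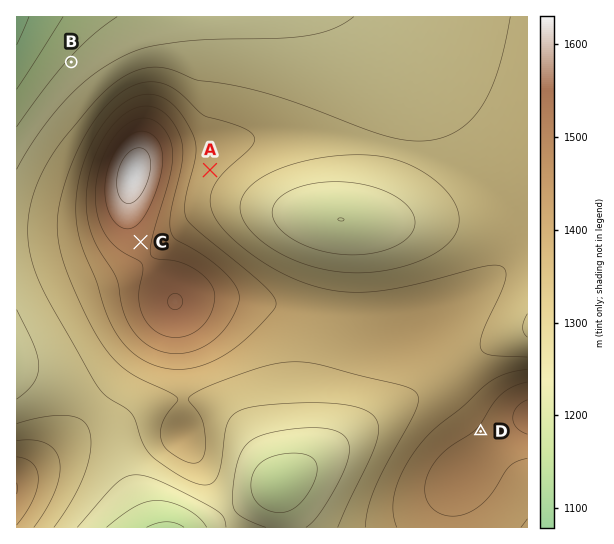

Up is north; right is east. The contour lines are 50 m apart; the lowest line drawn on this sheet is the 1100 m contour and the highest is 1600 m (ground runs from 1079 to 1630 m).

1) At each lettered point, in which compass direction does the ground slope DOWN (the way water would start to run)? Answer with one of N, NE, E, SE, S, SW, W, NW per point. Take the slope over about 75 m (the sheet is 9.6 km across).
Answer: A SE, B NW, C SE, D NW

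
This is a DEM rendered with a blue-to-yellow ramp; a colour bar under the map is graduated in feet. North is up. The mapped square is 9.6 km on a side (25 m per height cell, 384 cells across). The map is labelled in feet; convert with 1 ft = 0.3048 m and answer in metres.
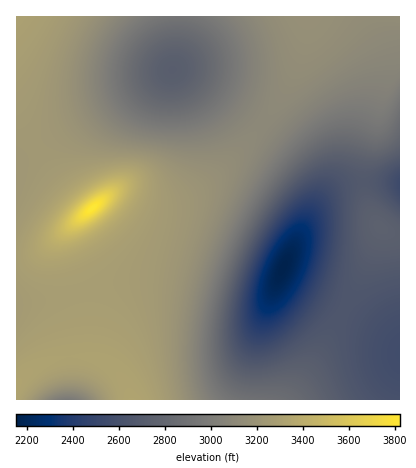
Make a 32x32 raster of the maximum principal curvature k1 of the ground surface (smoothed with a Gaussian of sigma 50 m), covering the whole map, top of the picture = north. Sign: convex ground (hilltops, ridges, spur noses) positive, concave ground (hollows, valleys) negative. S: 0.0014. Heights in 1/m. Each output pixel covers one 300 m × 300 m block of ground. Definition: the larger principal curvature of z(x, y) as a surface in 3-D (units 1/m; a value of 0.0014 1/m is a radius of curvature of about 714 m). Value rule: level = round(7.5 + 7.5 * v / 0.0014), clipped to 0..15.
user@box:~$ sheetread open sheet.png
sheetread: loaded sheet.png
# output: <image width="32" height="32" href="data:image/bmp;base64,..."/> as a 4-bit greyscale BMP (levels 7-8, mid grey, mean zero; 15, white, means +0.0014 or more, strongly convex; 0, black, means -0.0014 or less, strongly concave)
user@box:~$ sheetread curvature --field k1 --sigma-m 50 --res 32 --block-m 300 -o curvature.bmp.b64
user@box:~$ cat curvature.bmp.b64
<image width="32" height="32" href="data:image/bmp;base64,Qk12AgAAAAAAAHYAAAAoAAAAIAAAACAAAAABAAQAAAAAAAACAAATCwAAEwsAABAAAAAAAAAAAAAAABEREQAiIiIAMzMzAERERABVVVUAZmZmAHd3dwCIiIgAmZmZAKqqqgC7u7sAzMzMAN3d3QDu7u4A////AJmZiZmIiIiIiIiIiIh3d3eJmZmYiIiIiIiIiIiIh3d3iIiYiIiIiIiIiIiIiId3d4iIiIiIiIiIiIiIiIiId3eIiIiIiIiIiIiHiIiIiHd3iIiIiIiIiIiId3iIiIiHd4iIiIiIiIiIiHd3iIiIh3eIiIiIiIiIiIiHd3iIiIh3iIiIiIiIiIiIh3d4iIiId4iIiIiIiIiIiId3d4iIiIeIiIiIiIiIiIiHd3eIiIiHiIiIiIiIiIiIiHd3eIiIiIiIiIiIiIiIiIh3d3iIiIiImpiIiIiIiIiIh3d4iIiIiIrbiIiIiIiIiId3d4iIiIiIr+iIiIiIiIiId3iIiIiIiIn/mIiIiIiIiIeIiIiIiIiInMmIiIiIiIiIiIiIiIiIiIiamIiIiIiIiIiIiIeIiIiIiIiIiIiIiIiIeIiHiIiIiIiIiIiIiIiIiHeIiIiIiIiIiIiIiIiIiIiIiIiIiIiIiIeIiIiIiIiIiIiYiIiIiIh3d4iIiIiIiIiImIiIiIiHd3d3iIiIiIiIiJmIiIiIh3d3d3iIiIiIiIiJiIiIiHd3d3d4iIiIiIiIiYiIiIh3d3d3eIiIiIiIiIiIiIiIh3d3d3iIiIiIiIiIiIiIiId3d3d4iIiIiIiIh4iIiIiId3d3iIiIiIiIiHeIiIiIiId3eIiIiIiIiIiI"/>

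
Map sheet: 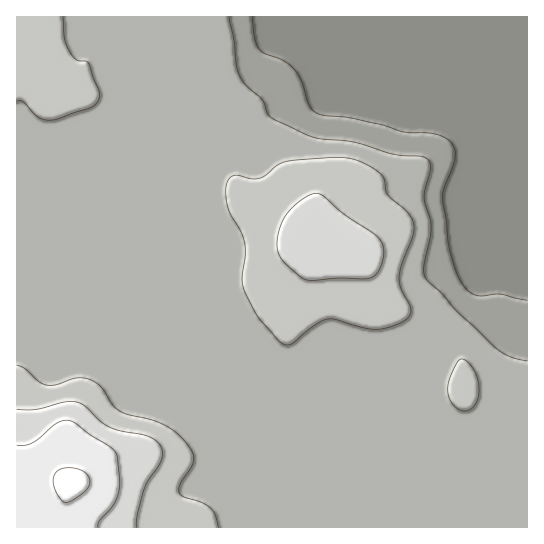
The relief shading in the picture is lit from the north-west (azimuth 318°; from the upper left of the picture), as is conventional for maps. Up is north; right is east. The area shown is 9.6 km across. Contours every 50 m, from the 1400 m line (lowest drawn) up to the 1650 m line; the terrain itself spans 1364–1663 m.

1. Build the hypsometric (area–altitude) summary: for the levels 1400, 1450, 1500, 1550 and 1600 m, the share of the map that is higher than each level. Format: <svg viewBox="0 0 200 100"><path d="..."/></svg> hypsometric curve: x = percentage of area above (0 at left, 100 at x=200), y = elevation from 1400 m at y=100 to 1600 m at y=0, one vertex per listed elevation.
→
<svg viewBox="0 0 200 100"><path d="M170 100l-11-25-116-25-27-25-9-25"/></svg>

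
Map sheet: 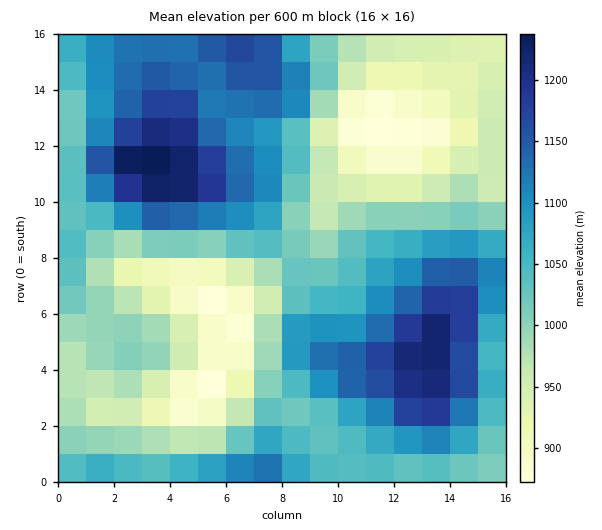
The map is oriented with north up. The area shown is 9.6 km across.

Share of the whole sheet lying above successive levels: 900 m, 92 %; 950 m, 80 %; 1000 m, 64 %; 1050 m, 44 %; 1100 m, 30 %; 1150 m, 14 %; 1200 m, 5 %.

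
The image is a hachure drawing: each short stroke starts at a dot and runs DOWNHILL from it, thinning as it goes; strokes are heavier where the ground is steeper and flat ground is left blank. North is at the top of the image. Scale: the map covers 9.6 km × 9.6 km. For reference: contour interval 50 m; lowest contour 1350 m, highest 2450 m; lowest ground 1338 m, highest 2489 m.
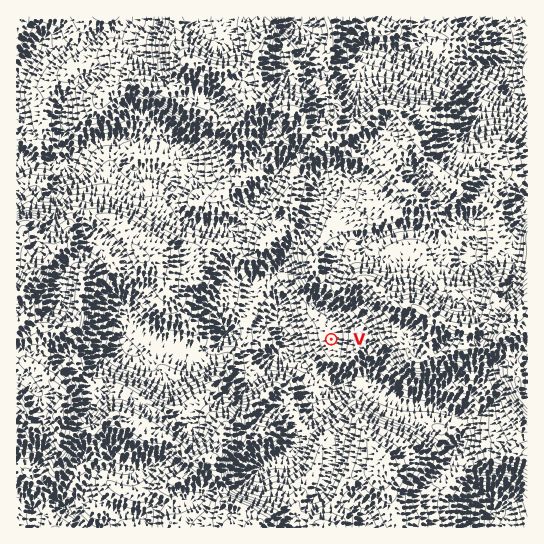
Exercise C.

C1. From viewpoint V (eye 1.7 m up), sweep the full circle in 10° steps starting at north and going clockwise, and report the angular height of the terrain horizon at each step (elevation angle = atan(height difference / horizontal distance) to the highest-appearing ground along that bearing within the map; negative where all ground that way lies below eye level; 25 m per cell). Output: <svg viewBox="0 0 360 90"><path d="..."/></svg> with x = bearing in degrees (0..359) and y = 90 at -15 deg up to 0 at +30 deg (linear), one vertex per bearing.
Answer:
<svg viewBox="0 0 360 90"><path d="M0 34l10-4 10-6 10-5 10-2 10-1 10 0 10 2 10 6 10 0 10 3 10 2 10 3 10 4 10 7 10 3 10-4 10 5 10 2 10 3 10-8 10 0 10-1 10-5 10 6 10 1 10 2 10 1 10-1 10 4 10 2 10 4 10-7 10-1 10-11 10-2"/></svg>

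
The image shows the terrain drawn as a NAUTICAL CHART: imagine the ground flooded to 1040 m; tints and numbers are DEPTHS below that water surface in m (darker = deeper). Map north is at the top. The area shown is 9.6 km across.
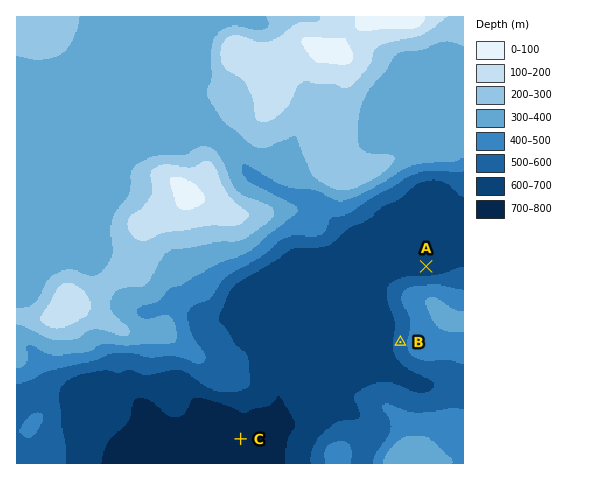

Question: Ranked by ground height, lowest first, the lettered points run C A B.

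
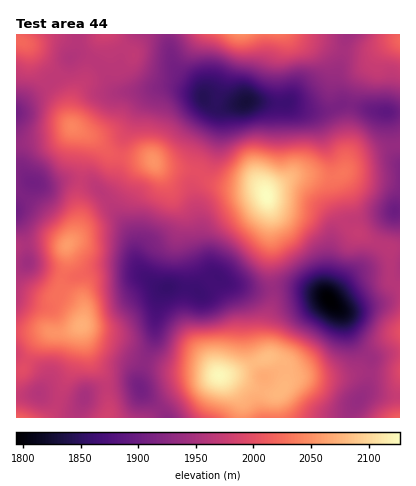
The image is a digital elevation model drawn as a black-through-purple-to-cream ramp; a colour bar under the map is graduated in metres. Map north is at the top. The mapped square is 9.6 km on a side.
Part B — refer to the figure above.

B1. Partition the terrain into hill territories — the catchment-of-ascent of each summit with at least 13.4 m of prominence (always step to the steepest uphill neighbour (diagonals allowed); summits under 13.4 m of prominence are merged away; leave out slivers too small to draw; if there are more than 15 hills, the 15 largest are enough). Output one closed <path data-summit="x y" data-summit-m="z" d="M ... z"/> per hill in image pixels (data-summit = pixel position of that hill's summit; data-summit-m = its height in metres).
<path data-summit="266 196" data-summit-m="2127" d="M256 101l-22 4-12 4-3 3-5 26-13 22-8 22 0 12 7 32 1 16 11 30 14 11 26 6 44-1 22 5 8 3 8 10 8 4 8 0 32-13 18-21 0-164-20 0-32-8-6 0-14 6-16 1-18-4-6-4z"/><path data-summit="220 376" data-summit-m="2123" d="M218 277l-10 4-10 10-8-3-22-1-7 5-4 12-3 36-8 16-7 26 4 12 18 16 5 8 182 0 5-10 13-18 5-30-16-18-14-30-15-16-8-3-22-5-44 1-26-6z"/><path data-summit="82 326" data-summit-m="2073" d="M28 263l-12 3 0 130 24-2 22 9 14 2 7-3 5-9 8-4 26-4 16 1 6-24 10-22 4-40 3-8 5-4-10-3-16-12-14-5-22 0-30 9-8 0-26-8z"/><path data-summit="154 162" data-summit-m="2053" d="M176 87l-18 2-19 19-15 28-9 42-11 16 29 44 3 22 8 16 18 12 20-1 16 4 18-15-6-8-9-26-1-16-7-32 0-12 8-22 13-22 5-26 8-4-13-1-6-3-6-9z"/><path data-summit="72 126" data-summit-m="2043" d="M82 55l-12 2-12 19-42 34 0 71 12 0 18 4 18-5 16 0 14 4 10 10 7-8 4-8 9-42 17-32 13-13 6-3-20 4-24-1-15-25-7-6z"/><path data-summit="242 34" data-summit-m="2048" d="M346 34l-178 0 0 6 7 28 23 17 5 9 1 6 10 7 8 1 26-7 8 0 32 2 16 7 18 1 12-3 7-4-5-16 0-10z"/><path data-summit="68 244" data-summit-m="2059" d="M80 180l-16 0-18 5-14-2-15 19-1 18 9 18 2 24 13 7 26 8 8 0 30-9 22 0 8 2 10 6-8-16-1-16-5-12-25-36-11-12z"/><path data-summit="106 34" data-summit-m="1981" d="M168 34l-90 0-1 16-3 4 12 2 12 7 7 9 7 14 8 6 20 0 32-6 30 10-4-10-23-18z"/><path data-summit="400 40" data-summit-m="2020" d="M400 34l-53 0-11 44 0 10 4 17 8-1 32 8 20 0z"/><path data-summit="400 332" data-summit-m="2001" d="M400 276l-18 21-32 13-11 0 16 32 16 18-2 20-5 15 10-2 14 3 12 0z"/><path data-summit="22 42" data-summit-m="2022" d="M78 34l-62 0 0 75 45-35 16-24z"/><path data-summit="16 418" data-summit-m="2015" d="M40 394l-24 2 0 22 62 0 4-16-12 3z"/><path data-summit="400 418" data-summit-m="2015" d="M374 393l-10 1-11 14-4 10 51 0 0-22z"/>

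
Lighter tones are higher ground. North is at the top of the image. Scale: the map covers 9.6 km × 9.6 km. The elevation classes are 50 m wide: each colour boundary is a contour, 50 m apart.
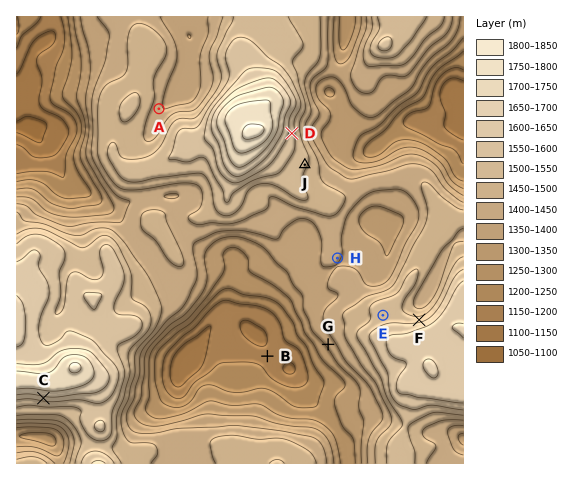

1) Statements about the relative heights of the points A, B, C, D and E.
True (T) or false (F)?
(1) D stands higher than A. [T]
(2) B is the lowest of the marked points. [T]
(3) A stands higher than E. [F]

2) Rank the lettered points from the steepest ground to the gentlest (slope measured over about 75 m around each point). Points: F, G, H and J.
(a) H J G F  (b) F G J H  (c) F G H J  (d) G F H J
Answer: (b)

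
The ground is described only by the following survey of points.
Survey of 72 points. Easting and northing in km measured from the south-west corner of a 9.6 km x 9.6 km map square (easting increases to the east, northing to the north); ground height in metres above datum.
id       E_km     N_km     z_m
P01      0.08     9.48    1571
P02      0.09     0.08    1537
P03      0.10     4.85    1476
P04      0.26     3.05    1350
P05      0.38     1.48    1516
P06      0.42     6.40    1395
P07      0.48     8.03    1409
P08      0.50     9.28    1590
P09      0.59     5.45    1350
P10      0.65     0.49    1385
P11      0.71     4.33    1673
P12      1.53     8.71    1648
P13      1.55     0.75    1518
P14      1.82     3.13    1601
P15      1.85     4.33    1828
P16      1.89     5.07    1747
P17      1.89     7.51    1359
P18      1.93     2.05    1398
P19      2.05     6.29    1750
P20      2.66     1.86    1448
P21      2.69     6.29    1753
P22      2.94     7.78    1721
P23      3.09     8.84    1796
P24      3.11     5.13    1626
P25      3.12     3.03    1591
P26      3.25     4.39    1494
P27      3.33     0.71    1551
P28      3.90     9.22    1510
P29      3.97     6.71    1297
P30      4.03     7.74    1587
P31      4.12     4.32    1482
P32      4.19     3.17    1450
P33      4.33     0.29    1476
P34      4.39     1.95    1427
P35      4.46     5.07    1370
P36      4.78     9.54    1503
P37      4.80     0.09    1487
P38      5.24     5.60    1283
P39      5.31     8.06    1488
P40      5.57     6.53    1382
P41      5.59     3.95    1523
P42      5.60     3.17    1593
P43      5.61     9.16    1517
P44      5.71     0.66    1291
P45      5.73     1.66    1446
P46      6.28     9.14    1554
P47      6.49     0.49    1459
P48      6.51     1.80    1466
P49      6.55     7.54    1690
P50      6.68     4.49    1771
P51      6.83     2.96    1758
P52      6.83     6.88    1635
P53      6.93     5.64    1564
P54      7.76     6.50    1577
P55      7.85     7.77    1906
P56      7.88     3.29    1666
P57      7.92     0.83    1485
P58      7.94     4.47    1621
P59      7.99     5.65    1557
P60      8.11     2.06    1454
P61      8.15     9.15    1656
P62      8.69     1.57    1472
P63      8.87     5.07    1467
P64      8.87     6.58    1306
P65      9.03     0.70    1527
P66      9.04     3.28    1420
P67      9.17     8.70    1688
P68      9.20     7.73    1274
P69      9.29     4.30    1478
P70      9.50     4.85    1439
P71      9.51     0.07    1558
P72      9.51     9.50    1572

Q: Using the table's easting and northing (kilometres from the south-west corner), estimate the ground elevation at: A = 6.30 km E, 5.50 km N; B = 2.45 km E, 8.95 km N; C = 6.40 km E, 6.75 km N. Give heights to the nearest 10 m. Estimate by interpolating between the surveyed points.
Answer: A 1590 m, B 1780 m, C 1560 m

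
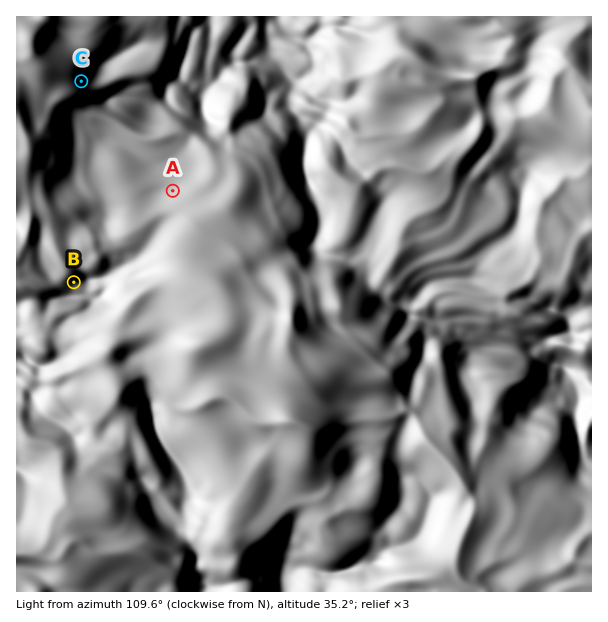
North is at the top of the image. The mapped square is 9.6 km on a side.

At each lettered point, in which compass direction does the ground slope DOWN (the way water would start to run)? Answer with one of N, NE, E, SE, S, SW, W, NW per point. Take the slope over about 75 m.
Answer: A SE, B NW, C W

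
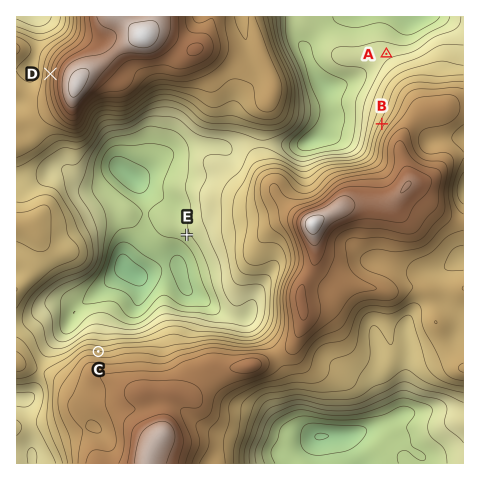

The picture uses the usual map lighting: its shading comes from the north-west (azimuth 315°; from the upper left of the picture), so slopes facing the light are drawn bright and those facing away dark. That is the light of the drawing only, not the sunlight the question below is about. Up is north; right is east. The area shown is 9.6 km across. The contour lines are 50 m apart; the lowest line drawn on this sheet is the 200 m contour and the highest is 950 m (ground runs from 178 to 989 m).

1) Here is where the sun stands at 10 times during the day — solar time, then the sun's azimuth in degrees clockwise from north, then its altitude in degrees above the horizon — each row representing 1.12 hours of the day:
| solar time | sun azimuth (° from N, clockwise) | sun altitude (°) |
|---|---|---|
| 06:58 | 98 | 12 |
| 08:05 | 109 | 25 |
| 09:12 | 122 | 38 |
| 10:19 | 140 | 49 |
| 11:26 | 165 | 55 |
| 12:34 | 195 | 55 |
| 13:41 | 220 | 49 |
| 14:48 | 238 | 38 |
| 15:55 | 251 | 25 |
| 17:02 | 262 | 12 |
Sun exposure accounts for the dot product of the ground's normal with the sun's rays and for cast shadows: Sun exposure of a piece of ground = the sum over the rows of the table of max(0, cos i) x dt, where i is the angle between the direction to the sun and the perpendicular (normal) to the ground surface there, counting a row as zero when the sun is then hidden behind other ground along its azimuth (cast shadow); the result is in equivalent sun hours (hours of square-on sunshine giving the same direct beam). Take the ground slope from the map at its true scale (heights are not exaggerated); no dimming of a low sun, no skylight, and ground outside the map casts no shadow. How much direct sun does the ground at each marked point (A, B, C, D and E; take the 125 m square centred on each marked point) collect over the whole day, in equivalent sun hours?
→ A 5.8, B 5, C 4.1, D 5.6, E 6.7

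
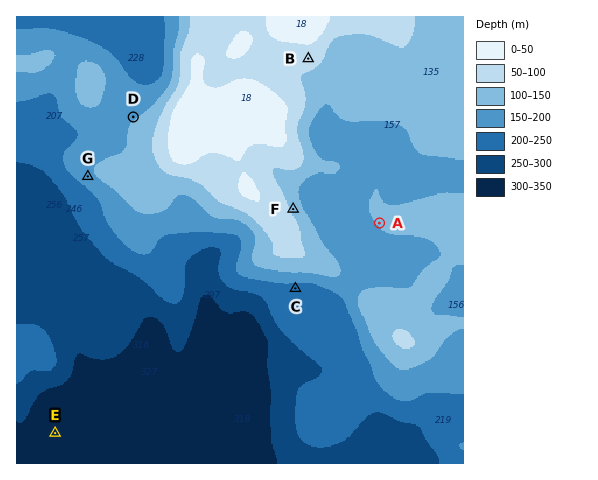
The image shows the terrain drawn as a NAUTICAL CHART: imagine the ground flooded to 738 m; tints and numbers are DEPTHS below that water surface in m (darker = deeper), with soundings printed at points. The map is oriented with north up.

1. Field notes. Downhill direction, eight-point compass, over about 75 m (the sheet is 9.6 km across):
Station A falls SW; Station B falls S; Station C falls S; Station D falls NW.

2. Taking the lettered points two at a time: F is higher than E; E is lower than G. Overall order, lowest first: E G F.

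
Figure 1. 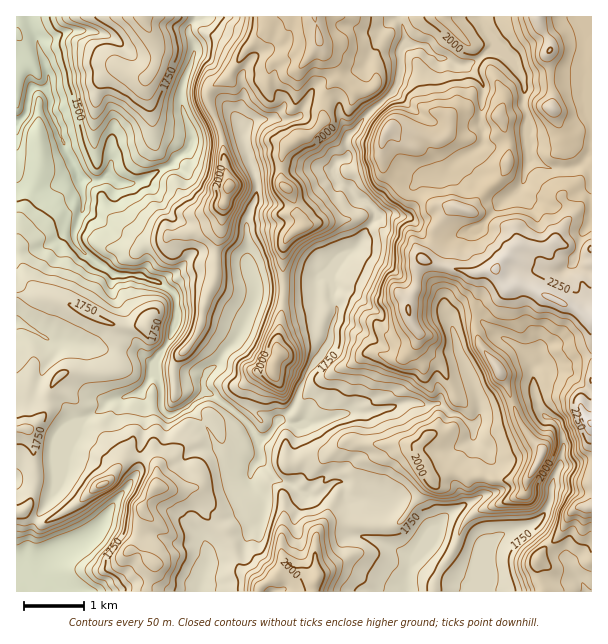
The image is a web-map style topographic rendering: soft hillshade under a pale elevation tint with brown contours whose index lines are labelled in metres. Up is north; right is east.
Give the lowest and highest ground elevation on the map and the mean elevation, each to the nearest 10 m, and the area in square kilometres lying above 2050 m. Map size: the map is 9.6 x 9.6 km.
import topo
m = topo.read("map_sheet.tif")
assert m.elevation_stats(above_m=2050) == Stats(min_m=1310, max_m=2360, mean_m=1850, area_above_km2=20.8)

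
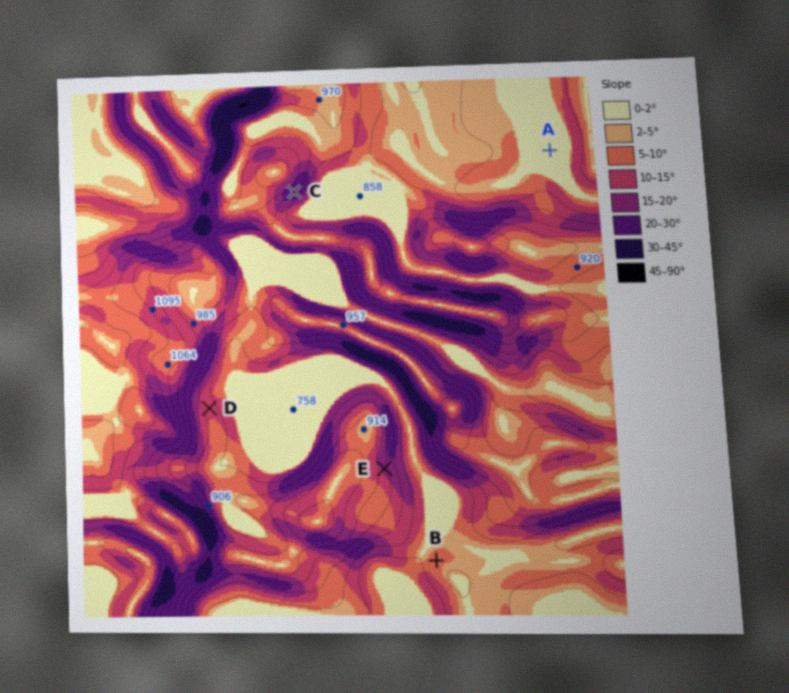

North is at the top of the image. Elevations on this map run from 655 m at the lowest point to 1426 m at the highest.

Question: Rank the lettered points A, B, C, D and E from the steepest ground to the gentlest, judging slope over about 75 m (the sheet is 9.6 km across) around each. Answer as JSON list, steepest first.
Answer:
["C", "E", "D", "B", "A"]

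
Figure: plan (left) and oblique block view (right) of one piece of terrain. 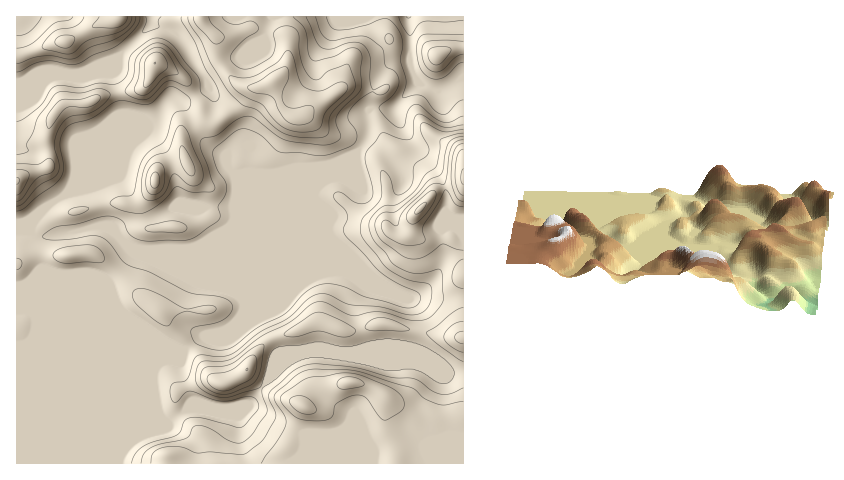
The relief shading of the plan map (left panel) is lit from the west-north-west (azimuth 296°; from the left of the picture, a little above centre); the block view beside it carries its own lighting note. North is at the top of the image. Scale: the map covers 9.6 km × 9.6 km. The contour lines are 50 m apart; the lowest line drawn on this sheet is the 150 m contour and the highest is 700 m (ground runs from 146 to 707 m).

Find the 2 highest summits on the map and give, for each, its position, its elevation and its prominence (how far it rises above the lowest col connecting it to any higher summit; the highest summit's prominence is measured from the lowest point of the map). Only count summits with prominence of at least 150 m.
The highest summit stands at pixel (304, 406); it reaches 683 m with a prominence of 211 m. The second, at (155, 63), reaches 600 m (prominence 165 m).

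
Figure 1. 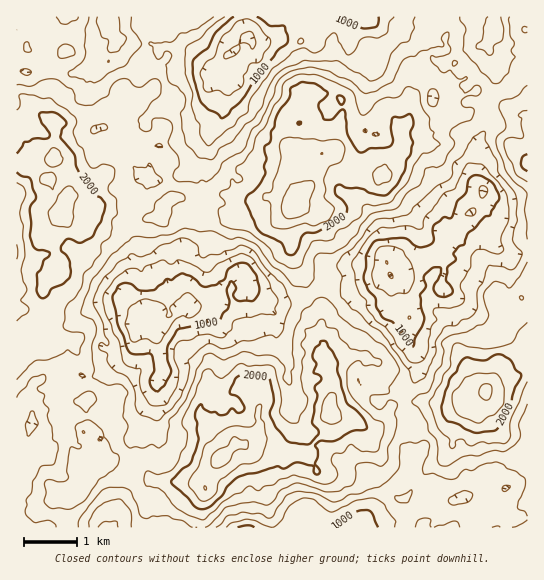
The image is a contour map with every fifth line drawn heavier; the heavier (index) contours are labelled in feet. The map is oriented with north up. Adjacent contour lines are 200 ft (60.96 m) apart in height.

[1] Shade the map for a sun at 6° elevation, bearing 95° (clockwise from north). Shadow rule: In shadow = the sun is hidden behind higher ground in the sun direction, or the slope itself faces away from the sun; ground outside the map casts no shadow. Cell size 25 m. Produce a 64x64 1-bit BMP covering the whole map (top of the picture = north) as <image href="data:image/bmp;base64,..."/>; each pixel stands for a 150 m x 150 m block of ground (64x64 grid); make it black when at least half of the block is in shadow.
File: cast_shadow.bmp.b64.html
<image width="64" height="64" href="data:image/bmp;base64,Qk0+AgAAAAAAAD4AAAAoAAAAQAAAAEAAAAABAAEAAAAAAAACAAATCwAAEwsAAAIAAAAAAAAA////AAAAAADMHwwGAD/gD8AfHAICP8AD8D8+AA4eAQ/4H/4ADg4An/of/gQOAIg/9h/+ABwAgB//D/4AGAjACv8H/4AQCHgA/wf/gAAA/AD+D/+AACD8AP6P/+AAIPwAfw//4B4A/IB/B//kPgD9gPgD/hx8Af+A+Af+PP4D/wB6A/58/g//AD+D/nx+H//APAP/dH4f/8A4A//wfh//wBgH/3B8I/8AAAf/cPwB/zCAB/9z/AH/MCAD/3/8Af4YAAP///wD/g4QA///+AP/n0ED///8A//3wAH///gD//HAAP//+AP/8OAAD//8B//i4AIH//AH//bgAgZ/4A//9/ACBv/gD///8AAGf8AH///wAAb/gAf//8AADv/AA///4AAP/8ABx//gAAD/AADP/+AAAP8AAA//+AED/4AAB//4Acf/wAAH//gBz//AAAP/8AHv/+AAA//wAP//4BgB/+AA///AaAH/8CDf/8AYAf9wIM//yDAD//AAz//MEAP/+AQP/8AXAfyIDB//wA8B/RgAT//AHwD/8BDP/5gfAD/gQA//iR6APOBgB//BHYw4gHAH//EdjB8AeAf/wB+MD3D5h//wH4AOcHmP//AfQB4wOAf/8B8AHgg+Af/wP4AfnB4Af+Z/YD+IDwA/5nfwPwAfAD/mf/g+AD4AH+A//D4EPwgPIH/IPg=="/>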